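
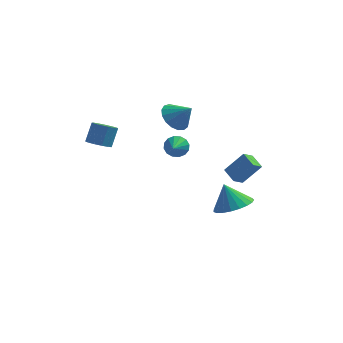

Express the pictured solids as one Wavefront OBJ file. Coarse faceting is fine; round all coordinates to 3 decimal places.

v 0.283 0.725 0.13
v 0.746 0.485 -0.29
v 0.217 -0.345 0.67
v 0.925 0.61 -0.02
v 0.932 0.765 0.289
v 0.765 0.91 0.557
v 0.469 1.005 0.71
v 0.123 1.026 0.708
v -0.181 0.965 0.551
v -0.36 0.84 0.281
v -0.367 0.685 -0.029
v -0.2 0.54 -0.296
v 0.096 0.445 -0.449
v 0.443 0.425 -0.447
v 2.758 0.303 -1.184
v 3.704 0.515 -0.052
v 3.186 0.818 -1.639
v 4.133 1.03 -0.507
v 3.287 -0.41 -1.493
v 4.234 -0.198 -0.361
v 3.716 0.105 -1.948
v 4.662 0.317 -0.816
v 3.302 -0.278 -3.448
v 4.259 -0.533 -2.969
v 2.758 0.118 -2.152
v 4.321 -0.093 -3.077
v 4.207 0.315 -3.249
v 3.937 0.621 -3.455
v 3.557 0.771 -3.661
v 3.133 0.74 -3.829
v 2.738 0.533 -3.932
v 2.441 0.186 -3.951
v 2.292 -0.241 -3.883
v 2.319 -0.675 -3.74
v 2.515 -1.04 -3.546
v 2.848 -1.273 -3.335
v 3.259 -1.334 -3.144
v 3.677 -1.212 -3.006
v 4.031 -0.929 -2.943
v 0.347 -0.56 3.136
v 0.982 -0.614 2.501
v 1.193 -0.82 4.004
v 0.989 -0.199 2.618
v 0.849 0.132 2.854
v 0.593 0.306 3.155
v 0.282 0.281 3.452
v -0.015 0.063 3.676
v -0.229 -0.297 3.776
v -0.311 -0.717 3.73
v -0.242 -1.102 3.548
v -0.039 -1.362 3.271
v 0.253 -1.438 2.964
v 0.566 -1.313 2.696
v 0.829 -1.016 2.528
v -3.022 -3.741 3.003
v -2.728 -3.269 2.648
v -2.484 -2.687 3.621
v -2.778 -3.159 3.977
v -3.085 -3.17 2.678
v -2.841 -2.588 3.651
v -3.422 -3.252 2.812
v -3.178 -2.67 3.785
v -3.632 -3.489 3.006
v -3.388 -2.908 3.98
v -3.649 -3.807 3.2
v -3.405 -3.225 4.173
v -3.466 -4.103 3.331
v -3.222 -3.521 4.304
v -3.143 -4.284 3.358
v -2.899 -3.702 4.332
v -2.781 -4.293 3.273
v -2.537 -3.711 4.246
v -2.496 -4.126 3.102
v -2.252 -3.545 4.075
v -2.377 -3.838 2.899
v -2.133 -3.256 3.873
v -2.464 -3.518 2.73
v -2.22 -2.936 3.704
f 2 1 4
f 2 4 3
f 4 1 5
f 4 5 3
f 5 1 6
f 5 6 3
f 6 1 7
f 6 7 3
f 7 1 8
f 7 8 3
f 8 1 9
f 8 9 3
f 9 1 10
f 9 10 3
f 10 1 11
f 10 11 3
f 11 1 12
f 11 12 3
f 12 1 13
f 12 13 3
f 13 1 14
f 13 14 3
f 14 1 2
f 14 2 3
f 16 18 15
f 19 16 15
f 15 18 17
f 17 19 15
f 16 22 18
f 20 16 19
f 20 22 16
f 18 22 17
f 21 19 17
f 17 22 21
f 21 20 19
f 22 20 21
f 24 23 26
f 24 26 25
f 26 23 27
f 26 27 25
f 27 23 28
f 27 28 25
f 28 23 29
f 28 29 25
f 29 23 30
f 29 30 25
f 30 23 31
f 30 31 25
f 31 23 32
f 31 32 25
f 32 23 33
f 32 33 25
f 33 23 34
f 33 34 25
f 34 23 35
f 34 35 25
f 35 23 36
f 35 36 25
f 36 23 37
f 36 37 25
f 37 23 38
f 37 38 25
f 38 23 39
f 38 39 25
f 39 23 24
f 39 24 25
f 41 40 43
f 41 43 42
f 43 40 44
f 43 44 42
f 44 40 45
f 44 45 42
f 45 40 46
f 45 46 42
f 46 40 47
f 46 47 42
f 47 40 48
f 47 48 42
f 48 40 49
f 48 49 42
f 49 40 50
f 49 50 42
f 50 40 51
f 50 51 42
f 51 40 52
f 51 52 42
f 52 40 53
f 52 53 42
f 53 40 54
f 53 54 42
f 54 40 41
f 54 41 42
f 56 55 59
f 56 59 57
f 57 59 60
f 57 60 58
f 59 55 61
f 59 61 60
f 60 61 62
f 60 62 58
f 61 55 63
f 61 63 62
f 62 63 64
f 62 64 58
f 63 55 65
f 63 65 64
f 64 65 66
f 64 66 58
f 65 55 67
f 65 67 66
f 66 67 68
f 66 68 58
f 67 55 69
f 67 69 68
f 68 69 70
f 68 70 58
f 69 55 71
f 69 71 70
f 70 71 72
f 70 72 58
f 71 55 73
f 71 73 72
f 72 73 74
f 72 74 58
f 73 55 75
f 73 75 74
f 74 75 76
f 74 76 58
f 75 55 77
f 75 77 76
f 76 77 78
f 76 78 58
f 77 55 56
f 77 56 78
f 78 56 57
f 78 57 58



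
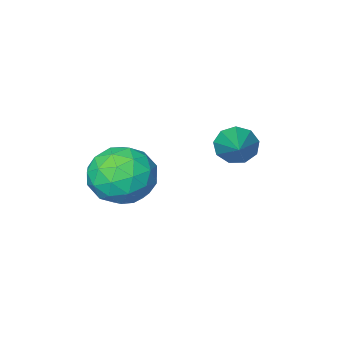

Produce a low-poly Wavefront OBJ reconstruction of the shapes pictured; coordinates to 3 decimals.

v 0.372 -0.72 0.772
v 0.643 -1.139 1.234
v 1.288 0.84 1.648
v 0.927 -1.1 0.868
v 0.952 -0.883 0.457
v 0.705 -0.59 0.193
v 0.302 -0.357 0.2
v -0.068 -0.294 0.475
v -0.232 -0.43 0.888
v -0.114 -0.701 1.247
v 0.231 -0.981 1.383
v 1.917 -2.662 -1.194
v 2.825 -2.464 -1.866
v 3.015 -3.496 0.046
v 3.923 -3.298 -0.626
v 3.397 -2.425 -0.102
v 2.718 -1.91 -0.868
v 3.122 -4.05 -0.952
v 2.443 -3.535 -1.718
v 3.569 -3.323 -1.716
v 3.739 -2.318 -1.191
v 2.101 -3.642 -0.629
v 2.271 -2.637 -0.104
v 2.274 -2.49 -1.639
v 3.566 -3.47 -0.181
v 3.257 -2.957 0.126
v 3.79 -2.841 -0.268
v 2.212 -2.164 -1.052
v 2.745 -2.048 -1.447
v 3.082 -2.025 -0.411
v 3.095 -3.912 -0.373
v 3.628 -3.796 -0.768
v 2.05 -3.119 -1.552
v 2.583 -3.003 -1.946
v 2.758 -3.935 -1.409
v 3.245 -2.878 -1.945
v 3.891 -3.369 -1.217
v 3.42 -3.811 -1.408
v 3.021 -3.508 -1.858
v 3.346 -2.288 -1.637
v 3.991 -2.778 -0.908
v 3.682 -2.265 -0.6
v 3.283 -1.962 -1.051
v 3.783 -2.792 -1.549
v 1.849 -3.182 -0.912
v 2.494 -3.672 -0.183
v 2.557 -3.998 -0.769
v 2.158 -3.695 -1.22
v 1.949 -2.591 -0.603
v 2.595 -3.082 0.125
v 2.819 -2.452 0.038
v 2.42 -2.149 -0.412
v 2.057 -3.168 -0.271
f 2 1 4
f 2 4 3
f 4 1 5
f 4 5 3
f 5 1 6
f 5 6 3
f 6 1 7
f 6 7 3
f 7 1 8
f 7 8 3
f 8 1 9
f 8 9 3
f 9 1 10
f 9 10 3
f 10 1 11
f 10 11 3
f 11 1 2
f 11 2 3
f 12 49 28
f 49 23 52
f 28 52 17
f 49 52 28
f 12 28 24
f 28 17 29
f 24 29 13
f 28 29 24
f 12 24 33
f 24 13 34
f 33 34 19
f 24 34 33
f 12 33 45
f 33 19 48
f 45 48 22
f 33 48 45
f 12 45 49
f 45 22 53
f 49 53 23
f 45 53 49
f 13 29 40
f 29 17 43
f 40 43 21
f 29 43 40
f 17 52 30
f 52 23 51
f 30 51 16
f 52 51 30
f 23 53 50
f 53 22 46
f 50 46 14
f 53 46 50
f 22 48 47
f 48 19 35
f 47 35 18
f 48 35 47
f 19 34 39
f 34 13 36
f 39 36 20
f 34 36 39
f 15 41 27
f 41 21 42
f 27 42 16
f 41 42 27
f 15 27 25
f 27 16 26
f 25 26 14
f 27 26 25
f 15 25 32
f 25 14 31
f 32 31 18
f 25 31 32
f 15 32 37
f 32 18 38
f 37 38 20
f 32 38 37
f 15 37 41
f 37 20 44
f 41 44 21
f 37 44 41
f 16 42 30
f 42 21 43
f 30 43 17
f 42 43 30
f 14 26 50
f 26 16 51
f 50 51 23
f 26 51 50
f 18 31 47
f 31 14 46
f 47 46 22
f 31 46 47
f 20 38 39
f 38 18 35
f 39 35 19
f 38 35 39
f 21 44 40
f 44 20 36
f 40 36 13
f 44 36 40



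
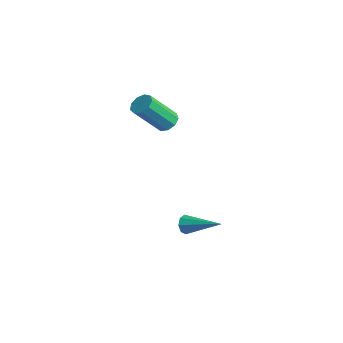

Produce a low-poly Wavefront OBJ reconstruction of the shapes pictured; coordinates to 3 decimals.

v -3.38 -1.039 1.546
v -2.726 -1.023 1.634
v -2.906 -2.385 3.221
v -3.56 -2.401 3.134
v -2.923 -0.704 1.885
v -3.103 -2.066 3.473
v -3.334 -0.542 1.978
v -3.514 -1.904 3.566
v -3.767 -0.612 1.869
v -3.946 -1.974 3.456
v -4.018 -0.882 1.608
v -4.198 -2.244 3.196
v -3.971 -1.225 1.319
v -4.151 -2.588 2.907
v -3.648 -1.481 1.136
v -3.827 -2.844 2.724
v -3.199 -1.53 1.145
v -3.379 -2.893 2.733
v -2.835 -1.349 1.341
v -3.015 -2.712 2.929
v -0.512 -1.834 -3.881
v -0.241 -1.97 -4.364
v 1.172 -0.886 -3.199
v -0.446 -1.586 -4.39
v -0.69 -1.347 -4.118
v -0.83 -1.394 -3.708
v -0.784 -1.698 -3.399
v -0.579 -2.082 -3.372
v -0.334 -2.321 -3.644
v -0.194 -2.274 -4.055
f 2 1 5
f 2 5 3
f 3 5 6
f 3 6 4
f 5 1 7
f 5 7 6
f 6 7 8
f 6 8 4
f 7 1 9
f 7 9 8
f 8 9 10
f 8 10 4
f 9 1 11
f 9 11 10
f 10 11 12
f 10 12 4
f 11 1 13
f 11 13 12
f 12 13 14
f 12 14 4
f 13 1 15
f 13 15 14
f 14 15 16
f 14 16 4
f 15 1 17
f 15 17 16
f 16 17 18
f 16 18 4
f 17 1 19
f 17 19 18
f 18 19 20
f 18 20 4
f 19 1 2
f 19 2 20
f 20 2 3
f 20 3 4
f 22 21 24
f 22 24 23
f 24 21 25
f 24 25 23
f 25 21 26
f 25 26 23
f 26 21 27
f 26 27 23
f 27 21 28
f 27 28 23
f 28 21 29
f 28 29 23
f 29 21 30
f 29 30 23
f 30 21 22
f 30 22 23



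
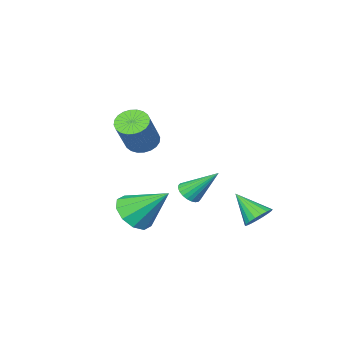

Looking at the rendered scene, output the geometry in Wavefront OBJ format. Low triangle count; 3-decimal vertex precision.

v -1.998 3.364 -4.214
v -1.659 2.963 -4.749
v -1.682 2.156 -3.106
v -1.409 3.145 -4.622
v -1.276 3.37 -4.415
v -1.286 3.594 -4.167
v -1.437 3.772 -3.929
v -1.7 3.87 -3.748
v -2.021 3.868 -3.658
v -2.338 3.766 -3.679
v -2.588 3.584 -3.806
v -2.721 3.359 -4.013
v -2.711 3.135 -4.261
v -2.56 2.956 -4.499
v -2.297 2.859 -4.68
v -1.976 2.861 -4.77
v -1.728 -1.13 -4.222
v -1.345 -1.445 -3.772
v -2.452 0.05 -2.778
v -1.185 -1.253 -3.849
v -1.108 -1.042 -3.983
v -1.126 -0.844 -4.153
v -1.235 -0.69 -4.334
v -1.419 -0.603 -4.498
v -1.65 -0.596 -4.619
v -1.894 -0.67 -4.68
v -2.111 -0.814 -4.672
v -2.271 -1.006 -4.595
v -2.348 -1.217 -4.461
v -2.331 -1.415 -4.291
v -2.221 -1.569 -4.11
v -2.037 -1.656 -3.947
v -1.806 -1.664 -3.825
v -1.563 -1.589 -3.764
v 3.321 1.498 -3.06
v 3.944 2.244 -3.457
v 2.559 2.902 -1.62
v 3.379 2.264 -3.776
v 2.792 1.992 -3.821
v 2.407 1.531 -3.575
v 2.371 1.057 -3.133
v 2.698 0.752 -2.663
v 3.263 0.732 -2.344
v 3.85 1.005 -2.299
v 4.235 1.466 -2.545
v 4.271 1.94 -2.987
v 1.841 0.131 0.366
v 2.477 0.175 -0.083
v 3.536 0.853 1.485
v 2.899 0.809 1.934
v 2.358 0.452 -0.122
v 3.416 1.13 1.446
v 2.159 0.68 -0.087
v 3.218 1.358 1.481
v 1.913 0.825 0.017
v 2.971 1.503 1.585
v 1.655 0.864 0.174
v 2.714 1.542 1.742
v 1.425 0.791 0.361
v 2.484 1.469 1.929
v 1.259 0.618 0.548
v 2.318 1.296 2.116
v 1.182 0.371 0.707
v 2.24 1.049 2.275
v 1.204 0.087 0.815
v 2.263 0.765 2.383
v 1.324 -0.19 0.854
v 2.382 0.488 2.422
v 1.522 -0.418 0.819
v 2.581 0.26 2.387
v 1.769 -0.563 0.715
v 2.827 0.115 2.283
v 2.026 -0.602 0.558
v 3.085 0.076 2.126
v 2.256 -0.529 0.371
v 3.315 0.149 1.939
v 2.422 -0.356 0.184
v 3.481 0.322 1.752
v 2.5 -0.109 0.025
v 3.558 0.569 1.593
f 2 1 4
f 2 4 3
f 4 1 5
f 4 5 3
f 5 1 6
f 5 6 3
f 6 1 7
f 6 7 3
f 7 1 8
f 7 8 3
f 8 1 9
f 8 9 3
f 9 1 10
f 9 10 3
f 10 1 11
f 10 11 3
f 11 1 12
f 11 12 3
f 12 1 13
f 12 13 3
f 13 1 14
f 13 14 3
f 14 1 15
f 14 15 3
f 15 1 16
f 15 16 3
f 16 1 2
f 16 2 3
f 18 17 20
f 18 20 19
f 20 17 21
f 20 21 19
f 21 17 22
f 21 22 19
f 22 17 23
f 22 23 19
f 23 17 24
f 23 24 19
f 24 17 25
f 24 25 19
f 25 17 26
f 25 26 19
f 26 17 27
f 26 27 19
f 27 17 28
f 27 28 19
f 28 17 29
f 28 29 19
f 29 17 30
f 29 30 19
f 30 17 31
f 30 31 19
f 31 17 32
f 31 32 19
f 32 17 33
f 32 33 19
f 33 17 34
f 33 34 19
f 34 17 18
f 34 18 19
f 36 35 38
f 36 38 37
f 38 35 39
f 38 39 37
f 39 35 40
f 39 40 37
f 40 35 41
f 40 41 37
f 41 35 42
f 41 42 37
f 42 35 43
f 42 43 37
f 43 35 44
f 43 44 37
f 44 35 45
f 44 45 37
f 45 35 46
f 45 46 37
f 46 35 36
f 46 36 37
f 48 47 51
f 48 51 49
f 49 51 52
f 49 52 50
f 51 47 53
f 51 53 52
f 52 53 54
f 52 54 50
f 53 47 55
f 53 55 54
f 54 55 56
f 54 56 50
f 55 47 57
f 55 57 56
f 56 57 58
f 56 58 50
f 57 47 59
f 57 59 58
f 58 59 60
f 58 60 50
f 59 47 61
f 59 61 60
f 60 61 62
f 60 62 50
f 61 47 63
f 61 63 62
f 62 63 64
f 62 64 50
f 63 47 65
f 63 65 64
f 64 65 66
f 64 66 50
f 65 47 67
f 65 67 66
f 66 67 68
f 66 68 50
f 67 47 69
f 67 69 68
f 68 69 70
f 68 70 50
f 69 47 71
f 69 71 70
f 70 71 72
f 70 72 50
f 71 47 73
f 71 73 72
f 72 73 74
f 72 74 50
f 73 47 75
f 73 75 74
f 74 75 76
f 74 76 50
f 75 47 77
f 75 77 76
f 76 77 78
f 76 78 50
f 77 47 79
f 77 79 78
f 78 79 80
f 78 80 50
f 79 47 48
f 79 48 80
f 80 48 49
f 80 49 50



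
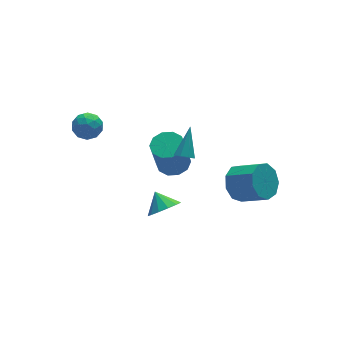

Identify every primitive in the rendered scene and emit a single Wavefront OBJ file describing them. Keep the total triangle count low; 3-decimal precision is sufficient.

v -2.805 3.358 1.788
v -2.408 3.979 1.481
v -1.812 2.581 1.499
v -1.415 3.202 1.192
v -1.542 3.159 1.98
v -2.155 3.639 2.158
v -2.065 2.921 0.822
v -2.678 3.401 1
v -1.95 3.71 0.884
v -1.627 3.856 1.6
v -2.593 2.704 1.38
v -2.27 2.85 2.096
v -2.693 3.737 1.66
v -1.527 2.823 1.32
v -1.601 2.798 1.783
v -1.368 3.163 1.603
v -2.545 3.537 2.058
v -2.312 3.902 1.877
v -1.803 3.42 2.171
v -1.908 2.658 1.103
v -1.675 3.023 0.922
v -2.852 3.397 1.377
v -2.619 3.762 1.197
v -2.417 3.14 0.809
v -2.191 3.944 1.128
v -1.607 3.487 0.959
v -1.989 3.322 0.741
v -2.35 3.604 0.846
v -2.001 4.03 1.549
v -1.418 3.573 1.38
v -1.492 3.548 1.843
v -1.853 3.83 1.947
v -1.732 3.871 1.198
v -2.802 2.987 1.6
v -2.219 2.53 1.431
v -2.367 2.73 1.033
v -2.728 3.012 1.137
v -2.613 3.073 2.021
v -2.029 2.616 1.852
v -1.87 2.956 2.134
v -2.231 3.238 2.239
v -2.488 2.689 1.782
v -0.441 -1.834 -0.942
v 0.243 -1.452 -1.296
v -0.559 -1.026 -0.298
v -0.142 -1.305 -1.551
v -0.622 -1.326 -1.612
v -1.045 -1.508 -1.461
v -1.276 -1.794 -1.145
v -1.242 -2.092 -0.765
v -0.954 -2.309 -0.441
v -0.503 -2.374 -0.276
v -0.032 -2.269 -0.323
v 0.308 -2.025 -0.567
v 0.411 -1.72 -0.929
v 1.556 0.265 0.282
v 1.881 0.481 -0.09
v 2.304 1.195 1.478
v 1.533 0.697 -0.04
v 1.197 0.66 0.199
v 1.072 0.391 0.487
v 1.23 0.048 0.655
v 1.579 -0.168 0.605
v 1.914 -0.131 0.366
v 2.039 0.138 0.078
v 3.433 -1.749 -0.765
v 4.222 -1.624 -1.367
v 5.057 -2.706 -0.496
v 4.267 -2.831 0.105
v 4.252 -1.182 -0.846
v 5.087 -2.263 0.025
v 3.899 -1.005 -0.287
v 4.733 -2.086 0.583
v 3.328 -1.176 0.047
v 4.162 -2.258 0.918
v 2.805 -1.616 0.002
v 3.64 -2.697 0.873
v 2.577 -2.118 -0.403
v 3.411 -3.199 0.468
v 2.749 -2.447 -0.977
v 3.583 -3.529 -0.106
v 3.241 -2.45 -1.452
v 4.075 -3.532 -0.581
v 3.823 -2.125 -1.606
v 4.657 -3.207 -0.735
v 2.065 2.587 -2.682
v 2.898 2.709 -2.464
v 2.428 2.416 -0.501
v 1.595 2.293 -0.718
v 2.651 3.187 -2.452
v 2.182 2.893 -0.488
v 2.181 3.435 -2.527
v 1.711 3.142 -0.564
v 1.665 3.359 -2.662
v 1.196 3.066 -0.698
v 1.303 2.988 -2.804
v 0.833 2.695 -0.841
v 1.232 2.464 -2.899
v 0.762 2.171 -0.936
v 1.478 1.987 -2.912
v 1.009 1.693 -0.948
v 1.949 1.738 -2.836
v 1.479 1.445 -0.873
v 2.464 1.814 -2.702
v 1.995 1.521 -0.738
v 2.827 2.185 -2.559
v 2.357 1.892 -0.596
f 1 38 17
f 38 12 41
f 17 41 6
f 38 41 17
f 1 17 13
f 17 6 18
f 13 18 2
f 17 18 13
f 1 13 22
f 13 2 23
f 22 23 8
f 13 23 22
f 1 22 34
f 22 8 37
f 34 37 11
f 22 37 34
f 1 34 38
f 34 11 42
f 38 42 12
f 34 42 38
f 2 18 29
f 18 6 32
f 29 32 10
f 18 32 29
f 6 41 19
f 41 12 40
f 19 40 5
f 41 40 19
f 12 42 39
f 42 11 35
f 39 35 3
f 42 35 39
f 11 37 36
f 37 8 24
f 36 24 7
f 37 24 36
f 8 23 28
f 23 2 25
f 28 25 9
f 23 25 28
f 4 30 16
f 30 10 31
f 16 31 5
f 30 31 16
f 4 16 14
f 16 5 15
f 14 15 3
f 16 15 14
f 4 14 21
f 14 3 20
f 21 20 7
f 14 20 21
f 4 21 26
f 21 7 27
f 26 27 9
f 21 27 26
f 4 26 30
f 26 9 33
f 30 33 10
f 26 33 30
f 5 31 19
f 31 10 32
f 19 32 6
f 31 32 19
f 3 15 39
f 15 5 40
f 39 40 12
f 15 40 39
f 7 20 36
f 20 3 35
f 36 35 11
f 20 35 36
f 9 27 28
f 27 7 24
f 28 24 8
f 27 24 28
f 10 33 29
f 33 9 25
f 29 25 2
f 33 25 29
f 44 43 46
f 44 46 45
f 46 43 47
f 46 47 45
f 47 43 48
f 47 48 45
f 48 43 49
f 48 49 45
f 49 43 50
f 49 50 45
f 50 43 51
f 50 51 45
f 51 43 52
f 51 52 45
f 52 43 53
f 52 53 45
f 53 43 54
f 53 54 45
f 54 43 55
f 54 55 45
f 55 43 44
f 55 44 45
f 57 56 59
f 57 59 58
f 59 56 60
f 59 60 58
f 60 56 61
f 60 61 58
f 61 56 62
f 61 62 58
f 62 56 63
f 62 63 58
f 63 56 64
f 63 64 58
f 64 56 65
f 64 65 58
f 65 56 57
f 65 57 58
f 67 66 70
f 67 70 68
f 68 70 71
f 68 71 69
f 70 66 72
f 70 72 71
f 71 72 73
f 71 73 69
f 72 66 74
f 72 74 73
f 73 74 75
f 73 75 69
f 74 66 76
f 74 76 75
f 75 76 77
f 75 77 69
f 76 66 78
f 76 78 77
f 77 78 79
f 77 79 69
f 78 66 80
f 78 80 79
f 79 80 81
f 79 81 69
f 80 66 82
f 80 82 81
f 81 82 83
f 81 83 69
f 82 66 84
f 82 84 83
f 83 84 85
f 83 85 69
f 84 66 67
f 84 67 85
f 85 67 68
f 85 68 69
f 87 86 90
f 87 90 88
f 88 90 91
f 88 91 89
f 90 86 92
f 90 92 91
f 91 92 93
f 91 93 89
f 92 86 94
f 92 94 93
f 93 94 95
f 93 95 89
f 94 86 96
f 94 96 95
f 95 96 97
f 95 97 89
f 96 86 98
f 96 98 97
f 97 98 99
f 97 99 89
f 98 86 100
f 98 100 99
f 99 100 101
f 99 101 89
f 100 86 102
f 100 102 101
f 101 102 103
f 101 103 89
f 102 86 104
f 102 104 103
f 103 104 105
f 103 105 89
f 104 86 106
f 104 106 105
f 105 106 107
f 105 107 89
f 106 86 87
f 106 87 107
f 107 87 88
f 107 88 89



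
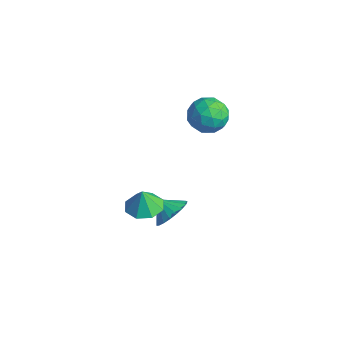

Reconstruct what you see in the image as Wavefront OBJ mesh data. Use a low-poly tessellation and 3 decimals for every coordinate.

v -2.877 1.493 2.443
v -1.761 1.151 2.41
v -3.179 0.369 3.93
v -2.063 0.027 3.897
v -2.329 1.119 4.211
v -2.143 1.814 3.292
v -2.797 -0.294 3.048
v -2.611 0.401 2.129
v -1.712 0.046 2.784
v -1.423 0.919 3.503
v -3.517 0.601 2.837
v -3.228 1.474 3.556
v -2.293 1.421 2.296
v -2.647 0.099 4.044
v -2.804 0.741 4.228
v -2.148 0.54 4.209
v -2.517 1.81 2.814
v -1.861 1.609 2.795
v -2.195 1.59 3.854
v -3.079 -0.089 3.545
v -2.423 -0.29 3.526
v -2.792 0.98 2.131
v -2.136 0.779 2.112
v -2.745 -0.07 2.486
v -1.608 0.57 2.497
v -1.786 -0.091 3.371
v -2.217 -0.279 2.871
v -2.107 0.13 2.331
v -1.438 1.083 2.919
v -1.616 0.423 3.793
v -1.772 1.064 3.978
v -1.662 1.473 3.437
v -1.409 0.434 3.139
v -3.324 1.097 2.547
v -3.502 0.437 3.421
v -3.278 0.047 2.903
v -3.168 0.456 2.362
v -3.154 1.611 2.969
v -3.332 0.95 3.843
v -2.833 1.39 4.009
v -2.723 1.799 3.469
v -3.531 1.086 3.201
v -2.077 -1.725 -3.525
v -1.475 -2.609 -3.315
v -2.903 -2.115 -2.795
v -1.331 -2.32 -2.998
v -1.316 -1.927 -2.772
v -1.432 -1.5 -2.676
v -1.66 -1.111 -2.727
v -1.96 -0.829 -2.916
v -2.28 -0.702 -3.21
v -2.565 -0.752 -3.559
v -2.766 -0.97 -3.902
v -2.847 -1.318 -4.18
v -2.795 -1.737 -4.345
v -2.619 -2.154 -4.368
v -2.349 -2.497 -4.245
v -2.032 -2.707 -3.998
v -1.723 -2.746 -3.669
v -2.344 -3.243 -2.202
v -1.463 -2.657 -2.142
v -2.356 -3.357 -0.918
v -2.138 -2.207 -2.108
v -2.933 -2.365 -2.129
v -3.384 -3.036 -2.194
v -3.225 -3.829 -2.263
v -2.551 -4.278 -2.297
v -1.755 -4.121 -2.275
v -1.304 -3.449 -2.211
f 1 38 17
f 38 12 41
f 17 41 6
f 38 41 17
f 1 17 13
f 17 6 18
f 13 18 2
f 17 18 13
f 1 13 22
f 13 2 23
f 22 23 8
f 13 23 22
f 1 22 34
f 22 8 37
f 34 37 11
f 22 37 34
f 1 34 38
f 34 11 42
f 38 42 12
f 34 42 38
f 2 18 29
f 18 6 32
f 29 32 10
f 18 32 29
f 6 41 19
f 41 12 40
f 19 40 5
f 41 40 19
f 12 42 39
f 42 11 35
f 39 35 3
f 42 35 39
f 11 37 36
f 37 8 24
f 36 24 7
f 37 24 36
f 8 23 28
f 23 2 25
f 28 25 9
f 23 25 28
f 4 30 16
f 30 10 31
f 16 31 5
f 30 31 16
f 4 16 14
f 16 5 15
f 14 15 3
f 16 15 14
f 4 14 21
f 14 3 20
f 21 20 7
f 14 20 21
f 4 21 26
f 21 7 27
f 26 27 9
f 21 27 26
f 4 26 30
f 26 9 33
f 30 33 10
f 26 33 30
f 5 31 19
f 31 10 32
f 19 32 6
f 31 32 19
f 3 15 39
f 15 5 40
f 39 40 12
f 15 40 39
f 7 20 36
f 20 3 35
f 36 35 11
f 20 35 36
f 9 27 28
f 27 7 24
f 28 24 8
f 27 24 28
f 10 33 29
f 33 9 25
f 29 25 2
f 33 25 29
f 44 43 46
f 44 46 45
f 46 43 47
f 46 47 45
f 47 43 48
f 47 48 45
f 48 43 49
f 48 49 45
f 49 43 50
f 49 50 45
f 50 43 51
f 50 51 45
f 51 43 52
f 51 52 45
f 52 43 53
f 52 53 45
f 53 43 54
f 53 54 45
f 54 43 55
f 54 55 45
f 55 43 56
f 55 56 45
f 56 43 57
f 56 57 45
f 57 43 58
f 57 58 45
f 58 43 59
f 58 59 45
f 59 43 44
f 59 44 45
f 61 60 63
f 61 63 62
f 63 60 64
f 63 64 62
f 64 60 65
f 64 65 62
f 65 60 66
f 65 66 62
f 66 60 67
f 66 67 62
f 67 60 68
f 67 68 62
f 68 60 69
f 68 69 62
f 69 60 61
f 69 61 62



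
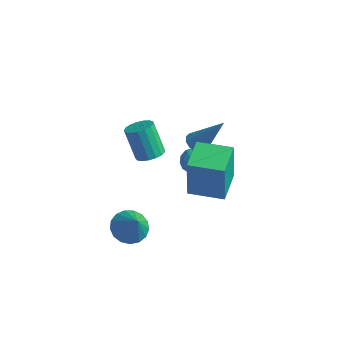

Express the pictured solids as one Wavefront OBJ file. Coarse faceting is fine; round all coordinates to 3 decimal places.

v -0.391 -0.239 2.908
v 0.136 -0.531 3.202
v -0.583 -0.374 4.646
v -1.109 -0.081 4.352
v 0.21 -0.219 3.205
v -0.509 -0.062 4.648
v 0.146 0.089 3.14
v -0.572 0.246 4.583
v -0.04 0.321 3.022
v -0.759 0.478 4.465
v -0.307 0.426 2.878
v -1.026 0.583 4.321
v -0.593 0.378 2.741
v -1.312 0.535 4.184
v -0.833 0.189 2.642
v -1.551 0.346 4.085
v -0.971 -0.098 2.604
v -1.69 0.059 4.048
v -0.976 -0.417 2.636
v -1.695 -0.26 4.08
v -0.848 -0.695 2.731
v -1.566 -0.538 4.174
v -0.614 -0.869 2.866
v -1.333 -0.712 4.309
v -0.33 -0.898 3.01
v -1.048 -0.741 4.454
v -0.059 -0.776 3.132
v -0.777 -0.619 4.575
v 0.929 0.662 0.144
v 0.953 0.57 2.272
v 0.319 2.247 0.219
v 0.343 2.156 2.347
v 2.497 1.264 0.153
v 2.521 1.173 2.281
v 1.887 2.85 0.228
v 1.911 2.758 2.356
v -0.308 3.457 0.364
v 0.233 3.037 0.096
v -1.013 3.123 -0.536
v -0.472 2.703 -0.804
v -0.804 2.517 -0.174
v -0.368 2.724 0.382
v -0.412 3.436 -0.822
v 0.024 3.643 -0.266
v 0.169 3.024 -0.637
v -0.073 2.456 -0.237
v -0.707 3.704 -0.203
v -0.949 3.136 0.197
v 0.024 3.276 0.309
v -0.804 2.884 -0.749
v -1 2.775 -0.379
v -0.681 2.528 -0.536
v -0.329 3.092 0.477
v -0.011 2.845 0.32
v -0.621 2.54 0.161
v -0.769 3.315 -0.76
v -0.451 3.068 -0.917
v -0.099 3.632 0.096
v 0.22 3.385 -0.061
v -0.159 3.62 -0.601
v 0.305 3.022 -0.279
v -0.109 2.826 -0.809
v -0.074 3.257 -0.819
v 0.182 3.378 -0.492
v 0.162 2.688 -0.044
v -0.252 2.492 -0.573
v -0.447 2.383 -0.203
v -0.191 2.504 0.124
v 0.125 2.68 -0.475
v -0.528 3.668 0.133
v -0.942 3.472 -0.396
v -0.589 3.656 -0.564
v -0.333 3.777 -0.237
v -0.671 3.334 0.369
v -1.085 3.138 -0.161
v -0.962 2.782 0.052
v -0.706 2.903 0.379
v -0.905 3.48 0.035
v -0.024 -2.266 -0.426
v 0.623 -1.73 -0.654
v 0.684 -2.614 0.766
v 0.367 -1.489 -0.431
v 0.022 -1.425 -0.207
v -0.334 -1.553 -0.034
v -0.619 -1.845 0.05
v -0.767 -2.233 0.025
v -0.746 -2.629 -0.104
v -0.559 -2.941 -0.306
v -0.25 -3.099 -0.536
v 0.111 -3.065 -0.741
v 0.441 -2.849 -0.873
v 0.665 -2.498 -0.904
v 0.73 -2.095 -0.824
v -0.652 3.583 0.56
v -0.265 3.908 0.218
v 0.472 4.077 2.3
v -0.513 4.125 0.316
v -0.805 4.17 0.492
v -1.048 4.028 0.69
v -1.166 3.746 0.846
v -1.12 3.411 0.911
v -0.926 3.132 0.865
v -0.645 2.995 0.722
v -0.366 3.046 0.527
v -0.178 3.267 0.343
v -0.14 3.588 0.228
f 2 1 5
f 2 5 3
f 3 5 6
f 3 6 4
f 5 1 7
f 5 7 6
f 6 7 8
f 6 8 4
f 7 1 9
f 7 9 8
f 8 9 10
f 8 10 4
f 9 1 11
f 9 11 10
f 10 11 12
f 10 12 4
f 11 1 13
f 11 13 12
f 12 13 14
f 12 14 4
f 13 1 15
f 13 15 14
f 14 15 16
f 14 16 4
f 15 1 17
f 15 17 16
f 16 17 18
f 16 18 4
f 17 1 19
f 17 19 18
f 18 19 20
f 18 20 4
f 19 1 21
f 19 21 20
f 20 21 22
f 20 22 4
f 21 1 23
f 21 23 22
f 22 23 24
f 22 24 4
f 23 1 25
f 23 25 24
f 24 25 26
f 24 26 4
f 25 1 27
f 25 27 26
f 26 27 28
f 26 28 4
f 27 1 2
f 27 2 28
f 28 2 3
f 28 3 4
f 30 32 29
f 33 30 29
f 29 32 31
f 31 33 29
f 30 36 32
f 34 30 33
f 34 36 30
f 32 36 31
f 35 33 31
f 31 36 35
f 35 34 33
f 36 34 35
f 37 74 53
f 74 48 77
f 53 77 42
f 74 77 53
f 37 53 49
f 53 42 54
f 49 54 38
f 53 54 49
f 37 49 58
f 49 38 59
f 58 59 44
f 49 59 58
f 37 58 70
f 58 44 73
f 70 73 47
f 58 73 70
f 37 70 74
f 70 47 78
f 74 78 48
f 70 78 74
f 38 54 65
f 54 42 68
f 65 68 46
f 54 68 65
f 42 77 55
f 77 48 76
f 55 76 41
f 77 76 55
f 48 78 75
f 78 47 71
f 75 71 39
f 78 71 75
f 47 73 72
f 73 44 60
f 72 60 43
f 73 60 72
f 44 59 64
f 59 38 61
f 64 61 45
f 59 61 64
f 40 66 52
f 66 46 67
f 52 67 41
f 66 67 52
f 40 52 50
f 52 41 51
f 50 51 39
f 52 51 50
f 40 50 57
f 50 39 56
f 57 56 43
f 50 56 57
f 40 57 62
f 57 43 63
f 62 63 45
f 57 63 62
f 40 62 66
f 62 45 69
f 66 69 46
f 62 69 66
f 41 67 55
f 67 46 68
f 55 68 42
f 67 68 55
f 39 51 75
f 51 41 76
f 75 76 48
f 51 76 75
f 43 56 72
f 56 39 71
f 72 71 47
f 56 71 72
f 45 63 64
f 63 43 60
f 64 60 44
f 63 60 64
f 46 69 65
f 69 45 61
f 65 61 38
f 69 61 65
f 80 79 82
f 80 82 81
f 82 79 83
f 82 83 81
f 83 79 84
f 83 84 81
f 84 79 85
f 84 85 81
f 85 79 86
f 85 86 81
f 86 79 87
f 86 87 81
f 87 79 88
f 87 88 81
f 88 79 89
f 88 89 81
f 89 79 90
f 89 90 81
f 90 79 91
f 90 91 81
f 91 79 92
f 91 92 81
f 92 79 93
f 92 93 81
f 93 79 80
f 93 80 81
f 95 94 97
f 95 97 96
f 97 94 98
f 97 98 96
f 98 94 99
f 98 99 96
f 99 94 100
f 99 100 96
f 100 94 101
f 100 101 96
f 101 94 102
f 101 102 96
f 102 94 103
f 102 103 96
f 103 94 104
f 103 104 96
f 104 94 105
f 104 105 96
f 105 94 106
f 105 106 96
f 106 94 95
f 106 95 96



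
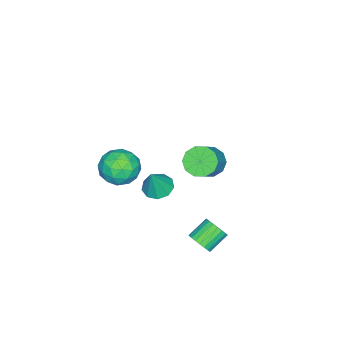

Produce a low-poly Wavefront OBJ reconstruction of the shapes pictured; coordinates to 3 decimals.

v -2.892 -0.613 -2.812
v -2.253 -0.605 -3.529
v -0.95 -0.398 -2.365
v -1.588 -0.407 -1.648
v -2.428 -0.046 -3.432
v -1.124 0.16 -2.268
v -2.78 0.296 -3.099
v -1.476 0.503 -1.935
v -3.175 0.291 -2.656
v -1.871 0.497 -1.492
v -3.461 -0.06 -2.273
v -2.157 0.147 -1.109
v -3.53 -0.622 -2.095
v -2.227 -0.415 -0.931
v -3.356 -1.18 -2.192
v -2.052 -0.974 -1.028
v -3.004 -1.523 -2.525
v -1.7 -1.316 -1.361
v -2.609 -1.517 -2.968
v -1.305 -1.311 -1.804
v -2.323 -1.167 -3.351
v -1.019 -0.96 -2.187
v 3.515 2.429 -2.77
v 3.927 2.929 -2.477
v 2.916 3.35 -1.777
v 2.505 2.851 -2.07
v 3.82 3.068 -2.715
v 2.809 3.49 -2.014
v 3.661 3.097 -2.962
v 2.65 3.519 -2.262
v 3.477 3.011 -3.176
v 2.466 3.432 -2.475
v 3.299 2.824 -3.32
v 2.288 3.245 -2.619
v 3.159 2.568 -3.368
v 2.148 2.99 -2.668
v 3.08 2.289 -3.314
v 2.07 2.711 -2.613
v 3.077 2.034 -3.165
v 2.066 2.456 -2.465
v 3.149 1.847 -2.948
v 2.139 2.269 -2.248
v 3.285 1.761 -2.7
v 2.274 2.183 -2
v 3.461 1.791 -2.465
v 2.45 2.212 -1.764
v 3.646 1.93 -2.282
v 2.635 2.352 -1.582
v 3.808 2.156 -2.184
v 2.797 2.578 -1.483
v 3.92 2.43 -2.187
v 2.909 2.851 -1.486
v 3.962 2.703 -2.291
v 2.951 3.124 -1.59
v 3.491 0.075 0.686
v 3.951 -0.572 0.482
v 4.129 0.065 2.154
v 4.226 -0.097 0.366
v 4.157 0.458 0.4
v 3.776 0.835 0.568
v 3.262 0.856 0.791
v 2.855 0.511 0.966
v 2.746 -0.037 1.009
v 2.985 -0.533 0.902
v 3.461 -0.744 0.694
v 1.048 -2.831 -1.377
v 1.685 -3.813 -1.172
v -0.165 -3.847 -2.468
v 0.472 -4.829 -2.263
v -0.154 -4.332 -1.383
v 0.596 -3.703 -0.709
v 0.924 -3.957 -2.931
v 1.674 -3.328 -2.257
v 1.608 -4.508 -2.132
v 0.943 -4.74 -1.175
v 0.577 -2.92 -2.465
v -0.088 -3.152 -1.508
v 1.473 -3.233 -1.179
v 0.047 -4.427 -2.461
v -0.321 -4.135 -1.944
v 0.054 -4.712 -1.823
v 0.833 -3.168 -0.907
v 1.208 -3.745 -0.786
v 0.127 -4.05 -0.91
v 0.312 -3.915 -2.854
v 0.687 -4.492 -2.733
v 1.466 -2.948 -1.817
v 1.841 -3.525 -1.696
v 1.393 -3.61 -2.73
v 1.803 -4.218 -1.622
v 1.089 -4.816 -2.263
v 1.355 -4.303 -2.656
v 1.796 -3.934 -2.26
v 1.411 -4.355 -1.06
v 0.698 -4.952 -1.701
v 0.33 -4.66 -1.184
v 0.771 -4.29 -0.788
v 1.366 -4.763 -1.624
v 0.822 -2.708 -1.939
v 0.109 -3.305 -2.58
v 0.749 -3.37 -2.852
v 1.19 -3 -2.456
v 0.431 -2.844 -1.377
v -0.283 -3.442 -2.018
v -0.276 -3.726 -1.38
v 0.165 -3.357 -0.984
v 0.154 -2.897 -2.016
f 2 1 5
f 2 5 3
f 3 5 6
f 3 6 4
f 5 1 7
f 5 7 6
f 6 7 8
f 6 8 4
f 7 1 9
f 7 9 8
f 8 9 10
f 8 10 4
f 9 1 11
f 9 11 10
f 10 11 12
f 10 12 4
f 11 1 13
f 11 13 12
f 12 13 14
f 12 14 4
f 13 1 15
f 13 15 14
f 14 15 16
f 14 16 4
f 15 1 17
f 15 17 16
f 16 17 18
f 16 18 4
f 17 1 19
f 17 19 18
f 18 19 20
f 18 20 4
f 19 1 21
f 19 21 20
f 20 21 22
f 20 22 4
f 21 1 2
f 21 2 22
f 22 2 3
f 22 3 4
f 24 23 27
f 24 27 25
f 25 27 28
f 25 28 26
f 27 23 29
f 27 29 28
f 28 29 30
f 28 30 26
f 29 23 31
f 29 31 30
f 30 31 32
f 30 32 26
f 31 23 33
f 31 33 32
f 32 33 34
f 32 34 26
f 33 23 35
f 33 35 34
f 34 35 36
f 34 36 26
f 35 23 37
f 35 37 36
f 36 37 38
f 36 38 26
f 37 23 39
f 37 39 38
f 38 39 40
f 38 40 26
f 39 23 41
f 39 41 40
f 40 41 42
f 40 42 26
f 41 23 43
f 41 43 42
f 42 43 44
f 42 44 26
f 43 23 45
f 43 45 44
f 44 45 46
f 44 46 26
f 45 23 47
f 45 47 46
f 46 47 48
f 46 48 26
f 47 23 49
f 47 49 48
f 48 49 50
f 48 50 26
f 49 23 51
f 49 51 50
f 50 51 52
f 50 52 26
f 51 23 53
f 51 53 52
f 52 53 54
f 52 54 26
f 53 23 24
f 53 24 54
f 54 24 25
f 54 25 26
f 56 55 58
f 56 58 57
f 58 55 59
f 58 59 57
f 59 55 60
f 59 60 57
f 60 55 61
f 60 61 57
f 61 55 62
f 61 62 57
f 62 55 63
f 62 63 57
f 63 55 64
f 63 64 57
f 64 55 65
f 64 65 57
f 65 55 56
f 65 56 57
f 66 103 82
f 103 77 106
f 82 106 71
f 103 106 82
f 66 82 78
f 82 71 83
f 78 83 67
f 82 83 78
f 66 78 87
f 78 67 88
f 87 88 73
f 78 88 87
f 66 87 99
f 87 73 102
f 99 102 76
f 87 102 99
f 66 99 103
f 99 76 107
f 103 107 77
f 99 107 103
f 67 83 94
f 83 71 97
f 94 97 75
f 83 97 94
f 71 106 84
f 106 77 105
f 84 105 70
f 106 105 84
f 77 107 104
f 107 76 100
f 104 100 68
f 107 100 104
f 76 102 101
f 102 73 89
f 101 89 72
f 102 89 101
f 73 88 93
f 88 67 90
f 93 90 74
f 88 90 93
f 69 95 81
f 95 75 96
f 81 96 70
f 95 96 81
f 69 81 79
f 81 70 80
f 79 80 68
f 81 80 79
f 69 79 86
f 79 68 85
f 86 85 72
f 79 85 86
f 69 86 91
f 86 72 92
f 91 92 74
f 86 92 91
f 69 91 95
f 91 74 98
f 95 98 75
f 91 98 95
f 70 96 84
f 96 75 97
f 84 97 71
f 96 97 84
f 68 80 104
f 80 70 105
f 104 105 77
f 80 105 104
f 72 85 101
f 85 68 100
f 101 100 76
f 85 100 101
f 74 92 93
f 92 72 89
f 93 89 73
f 92 89 93
f 75 98 94
f 98 74 90
f 94 90 67
f 98 90 94



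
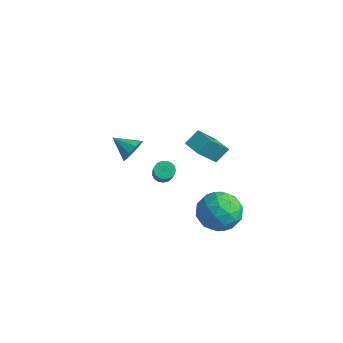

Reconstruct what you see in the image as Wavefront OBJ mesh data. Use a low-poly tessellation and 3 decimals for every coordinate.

v -2.39 2.933 -1.035
v -2.26 3.672 -0.389
v -2.461 4.243 -2.518
v -2.33 4.982 -1.872
v -1.41 2.858 -1.148
v -1.279 3.597 -0.502
v -1.48 4.168 -2.631
v -1.35 4.907 -1.985
v -0.54 -2.026 2.401
v -0.195 -2.163 2.994
v -1.56 -2.354 2.919
v -0.342 -1.708 2.992
v -0.582 -1.401 2.713
v -0.802 -1.387 2.288
v -0.9 -1.672 1.916
v -0.829 -2.123 1.771
v -0.623 -2.528 1.92
v -0.378 -2.699 2.294
v -0.209 -2.555 2.719
v -3.649 2.633 -3.972
v -3.279 3.023 -4.023
v -2.481 2.417 -2.88
v -2.851 2.027 -2.828
v -3.448 3.12 -3.854
v -2.65 2.514 -2.711
v -3.663 3.106 -3.711
v -2.865 2.5 -2.568
v -3.875 2.983 -3.629
v -3.077 2.378 -2.485
v -4.035 2.781 -3.624
v -3.237 2.175 -2.481
v -4.107 2.544 -3.7
v -3.309 1.938 -2.556
v -4.073 2.328 -3.837
v -3.276 1.722 -2.694
v -3.943 2.181 -4.006
v -3.146 1.576 -2.862
v -3.745 2.139 -4.166
v -2.948 1.533 -3.023
v -3.525 2.209 -4.282
v -2.728 1.603 -3.139
v -3.334 2.376 -4.327
v -2.536 1.771 -3.184
v -3.214 2.603 -4.291
v -2.417 1.997 -3.147
v -3.194 2.836 -4.181
v -2.397 2.23 -3.038
v 0.244 3.243 -3.684
v 1.302 3.116 -4.256
v 0.218 1.324 -3.304
v 1.276 1.197 -3.876
v 1.226 1.787 -2.822
v 1.242 2.973 -3.057
v 0.278 1.467 -4.503
v 0.294 2.653 -4.738
v 1.323 2.018 -4.763
v 1.909 2.216 -3.723
v -0.389 2.224 -3.837
v 0.197 2.422 -2.797
v 0.775 3.348 -4.003
v 0.745 1.092 -3.557
v 0.716 1.439 -2.937
v 1.337 1.364 -3.274
v 0.74 3.264 -3.298
v 1.362 3.189 -3.635
v 1.317 2.408 -2.792
v 0.158 1.251 -3.925
v 0.78 1.176 -4.262
v 0.183 3.076 -4.286
v 0.804 3.001 -4.623
v 0.203 2.032 -4.768
v 1.409 2.628 -4.637
v 1.394 1.5 -4.414
v 0.807 1.659 -4.783
v 0.817 2.356 -4.921
v 1.754 2.744 -4.026
v 1.738 1.616 -3.803
v 1.709 1.963 -3.184
v 1.719 2.66 -3.322
v 1.766 2.099 -4.324
v -0.218 2.824 -3.757
v -0.234 1.696 -3.534
v -0.199 1.78 -4.238
v -0.189 2.477 -4.376
v 0.126 2.94 -3.146
v 0.111 1.812 -2.923
v 0.703 2.084 -2.639
v 0.713 2.781 -2.777
v -0.246 2.341 -3.236
f 2 4 1
f 5 2 1
f 1 4 3
f 3 5 1
f 2 8 4
f 6 2 5
f 6 8 2
f 4 8 3
f 7 5 3
f 3 8 7
f 7 6 5
f 8 6 7
f 10 9 12
f 10 12 11
f 12 9 13
f 12 13 11
f 13 9 14
f 13 14 11
f 14 9 15
f 14 15 11
f 15 9 16
f 15 16 11
f 16 9 17
f 16 17 11
f 17 9 18
f 17 18 11
f 18 9 19
f 18 19 11
f 19 9 10
f 19 10 11
f 21 20 24
f 21 24 22
f 22 24 25
f 22 25 23
f 24 20 26
f 24 26 25
f 25 26 27
f 25 27 23
f 26 20 28
f 26 28 27
f 27 28 29
f 27 29 23
f 28 20 30
f 28 30 29
f 29 30 31
f 29 31 23
f 30 20 32
f 30 32 31
f 31 32 33
f 31 33 23
f 32 20 34
f 32 34 33
f 33 34 35
f 33 35 23
f 34 20 36
f 34 36 35
f 35 36 37
f 35 37 23
f 36 20 38
f 36 38 37
f 37 38 39
f 37 39 23
f 38 20 40
f 38 40 39
f 39 40 41
f 39 41 23
f 40 20 42
f 40 42 41
f 41 42 43
f 41 43 23
f 42 20 44
f 42 44 43
f 43 44 45
f 43 45 23
f 44 20 46
f 44 46 45
f 45 46 47
f 45 47 23
f 46 20 21
f 46 21 47
f 47 21 22
f 47 22 23
f 48 85 64
f 85 59 88
f 64 88 53
f 85 88 64
f 48 64 60
f 64 53 65
f 60 65 49
f 64 65 60
f 48 60 69
f 60 49 70
f 69 70 55
f 60 70 69
f 48 69 81
f 69 55 84
f 81 84 58
f 69 84 81
f 48 81 85
f 81 58 89
f 85 89 59
f 81 89 85
f 49 65 76
f 65 53 79
f 76 79 57
f 65 79 76
f 53 88 66
f 88 59 87
f 66 87 52
f 88 87 66
f 59 89 86
f 89 58 82
f 86 82 50
f 89 82 86
f 58 84 83
f 84 55 71
f 83 71 54
f 84 71 83
f 55 70 75
f 70 49 72
f 75 72 56
f 70 72 75
f 51 77 63
f 77 57 78
f 63 78 52
f 77 78 63
f 51 63 61
f 63 52 62
f 61 62 50
f 63 62 61
f 51 61 68
f 61 50 67
f 68 67 54
f 61 67 68
f 51 68 73
f 68 54 74
f 73 74 56
f 68 74 73
f 51 73 77
f 73 56 80
f 77 80 57
f 73 80 77
f 52 78 66
f 78 57 79
f 66 79 53
f 78 79 66
f 50 62 86
f 62 52 87
f 86 87 59
f 62 87 86
f 54 67 83
f 67 50 82
f 83 82 58
f 67 82 83
f 56 74 75
f 74 54 71
f 75 71 55
f 74 71 75
f 57 80 76
f 80 56 72
f 76 72 49
f 80 72 76



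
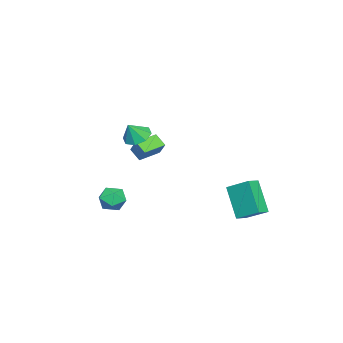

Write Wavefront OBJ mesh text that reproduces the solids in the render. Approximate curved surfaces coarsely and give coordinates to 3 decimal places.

v 0.463 -2.605 -4.042
v 1.114 -2.685 -3.484
v -0.354 -3.355 -3.196
v 0.297 -3.435 -2.638
v -0.076 -2.667 -2.757
v 0.429 -2.204 -3.28
v 0.331 -3.836 -3.4
v 0.836 -3.373 -3.923
v 1.033 -3.446 -3.087
v 0.781 -2.723 -2.689
v -0.021 -3.317 -3.991
v -0.273 -2.594 -3.593
v -3.103 2.465 -2.889
v -2.896 3.776 -2.107
v -2.271 3.376 -4.637
v -2.064 4.687 -3.856
v -2.356 2.213 -2.664
v -2.149 3.524 -1.883
v -1.524 3.124 -4.413
v -1.317 4.435 -3.631
v -3.623 -2.682 -0.681
v -3.119 -2.137 0.158
v -3.366 -2.038 -1.254
v -2.862 -1.492 -0.416
v -2.498 -3.348 -0.924
v -1.994 -2.802 -0.086
v -2.241 -2.703 -1.498
v -1.737 -2.158 -0.659
v 3.02 -0.329 2.644
v 3.688 -0.133 2.292
v 3.56 -0.571 3.536
v 3.432 0.329 2.572
v 2.935 0.405 2.894
v 2.488 0.051 3.07
v 2.352 -0.526 2.996
v 2.607 -0.987 2.717
v 3.104 -1.063 2.395
v 3.552 -0.71 2.219
f 1 12 6
f 1 6 2
f 1 2 8
f 1 8 11
f 1 11 12
f 2 6 10
f 6 12 5
f 12 11 3
f 11 8 7
f 8 2 9
f 4 10 5
f 4 5 3
f 4 3 7
f 4 7 9
f 4 9 10
f 5 10 6
f 3 5 12
f 7 3 11
f 9 7 8
f 10 9 2
f 14 16 13
f 17 14 13
f 13 16 15
f 15 17 13
f 14 20 16
f 18 14 17
f 18 20 14
f 16 20 15
f 19 17 15
f 15 20 19
f 19 18 17
f 20 18 19
f 22 24 21
f 25 22 21
f 21 24 23
f 23 25 21
f 22 28 24
f 26 22 25
f 26 28 22
f 24 28 23
f 27 25 23
f 23 28 27
f 27 26 25
f 28 26 27
f 30 29 32
f 30 32 31
f 32 29 33
f 32 33 31
f 33 29 34
f 33 34 31
f 34 29 35
f 34 35 31
f 35 29 36
f 35 36 31
f 36 29 37
f 36 37 31
f 37 29 38
f 37 38 31
f 38 29 30
f 38 30 31



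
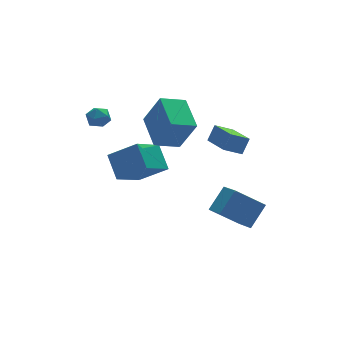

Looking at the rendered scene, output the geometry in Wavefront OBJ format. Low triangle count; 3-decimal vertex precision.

v -1.242 1.737 0.7
v -0.652 1.001 2.554
v -0.789 3.717 1.342
v -0.199 2.981 3.195
v 0.179 1.579 0.185
v 0.769 0.843 2.038
v 0.632 3.559 0.826
v 1.222 2.823 2.68
v 0.612 -1.828 -2.944
v 1.74 -1.406 -1.845
v 0.701 -0.538 -3.53
v 1.829 -0.116 -2.432
v 2.051 -2.484 -4.168
v 3.179 -2.062 -3.07
v 2.14 -1.194 -4.755
v 3.268 -0.772 -3.656
v -3.41 1.71 -1.134
v -3.276 2.969 -0.124
v -1.738 2.462 -2.294
v -1.604 3.722 -1.284
v -2.216 0.718 -0.056
v -2.082 1.978 0.954
v -0.544 1.471 -1.216
v -0.41 2.73 -0.206
v 1.955 -1.66 1.049
v 0.978 -1.451 1.596
v 2.083 0.147 0.586
v 1.105 0.357 1.133
v 2.475 -1.477 1.907
v 1.497 -1.267 2.454
v 2.602 0.331 1.444
v 1.625 0.54 1.991
v -4.413 3.033 3.334
v -4.089 3.295 2.753
v -3.591 2.225 3.427
v -3.267 2.487 2.846
v -3.275 2.865 3.453
v -3.783 3.365 3.396
v -3.897 2.155 2.784
v -4.405 2.655 2.727
v -3.77 2.753 2.414
v -3.386 3.192 2.827
v -4.294 2.328 3.353
v -3.91 2.767 3.766
f 2 4 1
f 5 2 1
f 1 4 3
f 3 5 1
f 2 8 4
f 6 2 5
f 6 8 2
f 4 8 3
f 7 5 3
f 3 8 7
f 7 6 5
f 8 6 7
f 10 12 9
f 13 10 9
f 9 12 11
f 11 13 9
f 10 16 12
f 14 10 13
f 14 16 10
f 12 16 11
f 15 13 11
f 11 16 15
f 15 14 13
f 16 14 15
f 18 20 17
f 21 18 17
f 17 20 19
f 19 21 17
f 18 24 20
f 22 18 21
f 22 24 18
f 20 24 19
f 23 21 19
f 19 24 23
f 23 22 21
f 24 22 23
f 26 28 25
f 29 26 25
f 25 28 27
f 27 29 25
f 26 32 28
f 30 26 29
f 30 32 26
f 28 32 27
f 31 29 27
f 27 32 31
f 31 30 29
f 32 30 31
f 33 44 38
f 33 38 34
f 33 34 40
f 33 40 43
f 33 43 44
f 34 38 42
f 38 44 37
f 44 43 35
f 43 40 39
f 40 34 41
f 36 42 37
f 36 37 35
f 36 35 39
f 36 39 41
f 36 41 42
f 37 42 38
f 35 37 44
f 39 35 43
f 41 39 40
f 42 41 34



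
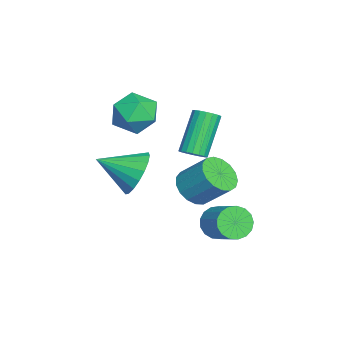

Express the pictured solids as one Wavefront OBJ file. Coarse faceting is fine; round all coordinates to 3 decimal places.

v 0.224 0.596 -3.153
v 0.965 0.131 -2.993
v 1.377 1.158 -1.908
v 0.636 1.624 -2.067
v 1.081 0.405 -3.297
v 1.493 1.433 -2.212
v 1 0.724 -3.568
v 1.413 1.751 -2.483
v 0.742 1.014 -3.744
v 1.154 2.041 -2.659
v 0.365 1.207 -3.784
v 0.777 2.234 -2.699
v -0.045 1.261 -3.68
v 0.367 2.288 -2.595
v -0.393 1.163 -3.455
v 0.02 2.19 -2.369
v -0.599 0.935 -3.16
v -0.187 1.962 -2.075
v -0.617 0.629 -2.864
v -0.205 1.656 -1.779
v -0.443 0.316 -2.634
v -0.031 1.343 -1.549
v -0.115 0.067 -2.523
v 0.297 1.094 -1.438
v 0.29 -0.061 -2.556
v 0.702 0.967 -1.471
v 0.68 -0.038 -2.726
v 1.092 0.99 -1.64
v 1.63 1.609 -4.152
v 2.058 0.969 -4.14
v 3.058 1.651 -3.437
v 2.63 2.291 -3.448
v 2.161 1.139 -4.451
v 3.161 1.821 -3.747
v 2.143 1.416 -4.693
v 3.143 2.098 -3.989
v 2.007 1.737 -4.811
v 3.006 2.419 -4.107
v 1.784 2.03 -4.778
v 2.784 2.711 -4.074
v 1.527 2.225 -4.602
v 2.526 2.907 -3.898
v 1.293 2.28 -4.322
v 2.292 2.962 -3.619
v 1.136 2.181 -4.004
v 2.136 2.863 -3.3
v 1.093 1.951 -3.719
v 2.092 2.633 -3.015
v 1.172 1.642 -3.534
v 2.172 2.324 -2.83
v 1.357 1.326 -3.49
v 2.357 2.008 -2.786
v 1.604 1.075 -3.598
v 2.604 1.757 -2.894
v 1.857 0.946 -3.832
v 2.857 1.628 -3.129
v -1.778 -1.626 0.365
v -1.222 -2.06 -0.457
v -3.238 -1.66 -0.603
v -2.682 -2.094 -1.425
v -2.862 -2.673 -0.528
v -1.96 -2.652 0.071
v -2.5 -1.068 -1.131
v -1.598 -1.047 -0.532
v -1.669 -1.715 -1.381
v -1.892 -2.707 -1.009
v -2.568 -1.013 -0.051
v -2.791 -2.005 0.321
v -0.159 0.551 -1.516
v 0.295 0.806 -1.261
v -0.867 1.264 0.351
v -1.321 1.009 0.096
v 0.188 1 -1.394
v -0.975 1.458 0.219
v 0.011 1.104 -1.551
v -1.151 1.563 0.062
v -0.199 1.099 -1.701
v -1.361 1.558 -0.088
v -0.401 0.986 -1.814
v -1.563 1.444 -0.202
v -0.555 0.786 -1.869
v -1.717 1.244 -0.256
v -0.631 0.54 -1.853
v -1.793 0.998 -0.241
v -0.613 0.296 -1.771
v -1.775 0.754 -0.159
v -0.505 0.102 -1.639
v -1.668 0.56 -0.026
v -0.329 -0.003 -1.482
v -1.491 0.456 0.131
v -0.119 0.002 -1.332
v -1.281 0.461 0.281
v 0.083 0.116 -1.218
v -1.079 0.574 0.394
v 0.237 0.316 -1.164
v -0.925 0.774 0.449
v 0.313 0.562 -1.179
v -0.849 1.02 0.433
v 0.069 -1.567 -2.537
v 0.487 -1.103 -1.644
v 0.151 -3.133 -1.763
v 0.01 -1.087 -1.561
v -0.456 -1.165 -1.671
v -0.818 -1.323 -1.953
v -1.004 -1.53 -2.35
v -0.977 -1.743 -2.785
v -0.744 -1.922 -3.171
v -0.349 -2.03 -3.431
v 0.129 -2.046 -3.514
v 0.595 -1.968 -3.404
v 0.956 -1.81 -3.122
v 1.142 -1.603 -2.725
v 1.116 -1.39 -2.29
v 0.882 -1.211 -1.904
f 2 1 5
f 2 5 3
f 3 5 6
f 3 6 4
f 5 1 7
f 5 7 6
f 6 7 8
f 6 8 4
f 7 1 9
f 7 9 8
f 8 9 10
f 8 10 4
f 9 1 11
f 9 11 10
f 10 11 12
f 10 12 4
f 11 1 13
f 11 13 12
f 12 13 14
f 12 14 4
f 13 1 15
f 13 15 14
f 14 15 16
f 14 16 4
f 15 1 17
f 15 17 16
f 16 17 18
f 16 18 4
f 17 1 19
f 17 19 18
f 18 19 20
f 18 20 4
f 19 1 21
f 19 21 20
f 20 21 22
f 20 22 4
f 21 1 23
f 21 23 22
f 22 23 24
f 22 24 4
f 23 1 25
f 23 25 24
f 24 25 26
f 24 26 4
f 25 1 27
f 25 27 26
f 26 27 28
f 26 28 4
f 27 1 2
f 27 2 28
f 28 2 3
f 28 3 4
f 30 29 33
f 30 33 31
f 31 33 34
f 31 34 32
f 33 29 35
f 33 35 34
f 34 35 36
f 34 36 32
f 35 29 37
f 35 37 36
f 36 37 38
f 36 38 32
f 37 29 39
f 37 39 38
f 38 39 40
f 38 40 32
f 39 29 41
f 39 41 40
f 40 41 42
f 40 42 32
f 41 29 43
f 41 43 42
f 42 43 44
f 42 44 32
f 43 29 45
f 43 45 44
f 44 45 46
f 44 46 32
f 45 29 47
f 45 47 46
f 46 47 48
f 46 48 32
f 47 29 49
f 47 49 48
f 48 49 50
f 48 50 32
f 49 29 51
f 49 51 50
f 50 51 52
f 50 52 32
f 51 29 53
f 51 53 52
f 52 53 54
f 52 54 32
f 53 29 55
f 53 55 54
f 54 55 56
f 54 56 32
f 55 29 30
f 55 30 56
f 56 30 31
f 56 31 32
f 57 68 62
f 57 62 58
f 57 58 64
f 57 64 67
f 57 67 68
f 58 62 66
f 62 68 61
f 68 67 59
f 67 64 63
f 64 58 65
f 60 66 61
f 60 61 59
f 60 59 63
f 60 63 65
f 60 65 66
f 61 66 62
f 59 61 68
f 63 59 67
f 65 63 64
f 66 65 58
f 70 69 73
f 70 73 71
f 71 73 74
f 71 74 72
f 73 69 75
f 73 75 74
f 74 75 76
f 74 76 72
f 75 69 77
f 75 77 76
f 76 77 78
f 76 78 72
f 77 69 79
f 77 79 78
f 78 79 80
f 78 80 72
f 79 69 81
f 79 81 80
f 80 81 82
f 80 82 72
f 81 69 83
f 81 83 82
f 82 83 84
f 82 84 72
f 83 69 85
f 83 85 84
f 84 85 86
f 84 86 72
f 85 69 87
f 85 87 86
f 86 87 88
f 86 88 72
f 87 69 89
f 87 89 88
f 88 89 90
f 88 90 72
f 89 69 91
f 89 91 90
f 90 91 92
f 90 92 72
f 91 69 93
f 91 93 92
f 92 93 94
f 92 94 72
f 93 69 95
f 93 95 94
f 94 95 96
f 94 96 72
f 95 69 97
f 95 97 96
f 96 97 98
f 96 98 72
f 97 69 70
f 97 70 98
f 98 70 71
f 98 71 72
f 100 99 102
f 100 102 101
f 102 99 103
f 102 103 101
f 103 99 104
f 103 104 101
f 104 99 105
f 104 105 101
f 105 99 106
f 105 106 101
f 106 99 107
f 106 107 101
f 107 99 108
f 107 108 101
f 108 99 109
f 108 109 101
f 109 99 110
f 109 110 101
f 110 99 111
f 110 111 101
f 111 99 112
f 111 112 101
f 112 99 113
f 112 113 101
f 113 99 114
f 113 114 101
f 114 99 100
f 114 100 101



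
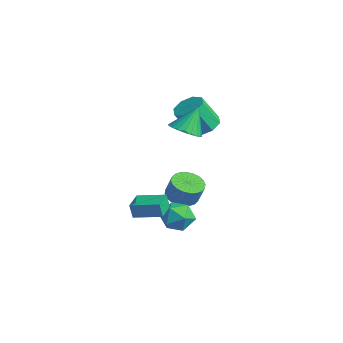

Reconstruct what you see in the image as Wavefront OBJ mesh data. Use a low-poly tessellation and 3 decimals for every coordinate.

v -0.769 1.749 -4.034
v -0.119 1.062 -4.199
v 0.339 1.205 -2.991
v -0.311 1.891 -2.826
v 0.069 1.367 -4.307
v 0.527 1.51 -3.099
v 0.129 1.731 -4.373
v 0.587 1.874 -3.165
v 0.053 2.098 -4.387
v 0.511 2.24 -3.179
v -0.149 2.411 -4.348
v 0.309 2.554 -3.14
v -0.445 2.623 -4.261
v 0.013 2.766 -3.052
v -0.79 2.703 -4.139
v -0.332 2.845 -2.931
v -1.132 2.637 -4.001
v -0.674 2.78 -2.793
v -1.419 2.435 -3.869
v -0.961 2.578 -2.661
v -1.607 2.13 -3.761
v -1.149 2.273 -2.553
v -1.667 1.766 -3.695
v -1.209 1.909 -2.487
v -1.591 1.4 -3.681
v -1.133 1.542 -2.473
v -1.389 1.086 -3.72
v -0.931 1.229 -2.512
v -1.093 0.874 -3.808
v -0.635 1.017 -2.599
v -0.748 0.795 -3.929
v -0.29 0.937 -2.721
v -0.406 0.86 -4.067
v 0.052 1.003 -2.859
v 3.201 -0.187 -2.327
v 4.201 -0.291 -2.499
v 3.039 -1.829 -2.281
v 4.039 -1.933 -2.453
v 3.71 -1.559 -1.563
v 3.81 -0.544 -1.591
v 3.43 -1.576 -3.189
v 3.53 -0.561 -3.217
v 4.342 -1.149 -3.031
v 4.516 -1.138 -2.026
v 2.724 -0.982 -2.754
v 2.898 -0.971 -1.749
v 0.161 1.401 1.571
v 0.928 0.914 1.937
v 0.019 2.319 3.089
v 1.101 1.213 1.773
v 1.131 1.54 1.578
v 1.013 1.847 1.381
v 0.766 2.085 1.214
v 0.426 2.22 1.101
v 0.046 2.23 1.06
v -0.316 2.113 1.096
v -0.606 1.889 1.204
v -0.779 1.59 1.369
v -0.809 1.262 1.564
v -0.691 0.956 1.76
v -0.444 0.717 1.927
v -0.104 0.583 2.04
v 0.276 0.573 2.082
v 0.639 0.689 2.045
v -2.253 4.091 0.051
v -1.304 3.987 0.151
v -1.578 3.064 1.789
v -2.527 3.169 1.689
v -1.552 4.606 0.458
v -1.826 3.683 2.096
v -2.211 4.924 0.527
v -2.485 4.001 2.165
v -2.894 4.754 0.317
v -3.168 3.831 1.955
v -3.202 4.196 -0.049
v -3.476 3.273 1.589
v -2.954 3.577 -0.356
v -3.228 2.654 1.282
v -2.295 3.259 -0.425
v -2.569 2.336 1.213
v -1.612 3.429 -0.215
v -1.886 2.506 1.423
v 3.835 -3.762 -1.484
v 3.698 -3.879 -0.632
v 2.976 -2.868 -1.498
v 2.839 -2.985 -0.647
v 4.961 -2.675 -1.153
v 4.824 -2.792 -0.302
v 4.102 -1.781 -1.168
v 3.965 -1.898 -0.316
f 2 1 5
f 2 5 3
f 3 5 6
f 3 6 4
f 5 1 7
f 5 7 6
f 6 7 8
f 6 8 4
f 7 1 9
f 7 9 8
f 8 9 10
f 8 10 4
f 9 1 11
f 9 11 10
f 10 11 12
f 10 12 4
f 11 1 13
f 11 13 12
f 12 13 14
f 12 14 4
f 13 1 15
f 13 15 14
f 14 15 16
f 14 16 4
f 15 1 17
f 15 17 16
f 16 17 18
f 16 18 4
f 17 1 19
f 17 19 18
f 18 19 20
f 18 20 4
f 19 1 21
f 19 21 20
f 20 21 22
f 20 22 4
f 21 1 23
f 21 23 22
f 22 23 24
f 22 24 4
f 23 1 25
f 23 25 24
f 24 25 26
f 24 26 4
f 25 1 27
f 25 27 26
f 26 27 28
f 26 28 4
f 27 1 29
f 27 29 28
f 28 29 30
f 28 30 4
f 29 1 31
f 29 31 30
f 30 31 32
f 30 32 4
f 31 1 33
f 31 33 32
f 32 33 34
f 32 34 4
f 33 1 2
f 33 2 34
f 34 2 3
f 34 3 4
f 35 46 40
f 35 40 36
f 35 36 42
f 35 42 45
f 35 45 46
f 36 40 44
f 40 46 39
f 46 45 37
f 45 42 41
f 42 36 43
f 38 44 39
f 38 39 37
f 38 37 41
f 38 41 43
f 38 43 44
f 39 44 40
f 37 39 46
f 41 37 45
f 43 41 42
f 44 43 36
f 48 47 50
f 48 50 49
f 50 47 51
f 50 51 49
f 51 47 52
f 51 52 49
f 52 47 53
f 52 53 49
f 53 47 54
f 53 54 49
f 54 47 55
f 54 55 49
f 55 47 56
f 55 56 49
f 56 47 57
f 56 57 49
f 57 47 58
f 57 58 49
f 58 47 59
f 58 59 49
f 59 47 60
f 59 60 49
f 60 47 61
f 60 61 49
f 61 47 62
f 61 62 49
f 62 47 63
f 62 63 49
f 63 47 64
f 63 64 49
f 64 47 48
f 64 48 49
f 66 65 69
f 66 69 67
f 67 69 70
f 67 70 68
f 69 65 71
f 69 71 70
f 70 71 72
f 70 72 68
f 71 65 73
f 71 73 72
f 72 73 74
f 72 74 68
f 73 65 75
f 73 75 74
f 74 75 76
f 74 76 68
f 75 65 77
f 75 77 76
f 76 77 78
f 76 78 68
f 77 65 79
f 77 79 78
f 78 79 80
f 78 80 68
f 79 65 81
f 79 81 80
f 80 81 82
f 80 82 68
f 81 65 66
f 81 66 82
f 82 66 67
f 82 67 68
f 84 86 83
f 87 84 83
f 83 86 85
f 85 87 83
f 84 90 86
f 88 84 87
f 88 90 84
f 86 90 85
f 89 87 85
f 85 90 89
f 89 88 87
f 90 88 89



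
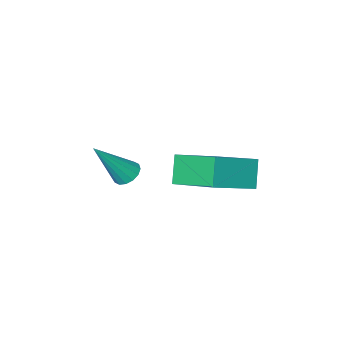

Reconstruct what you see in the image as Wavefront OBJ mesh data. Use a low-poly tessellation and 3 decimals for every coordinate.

v -0.24 -0.31 1.59
v 1.502 -0.201 2.364
v -0.712 1.515 2.394
v 1.03 1.624 3.169
v 0.17 0.236 0.591
v 1.912 0.345 1.366
v -0.302 2.061 1.396
v 1.44 2.17 2.17
v 1.856 -2.943 -0.151
v 2.222 -3.272 -0.459
v 3.064 -3.117 1.471
v 2.317 -2.99 -0.5
v 2.289 -2.696 -0.447
v 2.145 -2.468 -0.315
v 1.923 -2.367 -0.14
v 1.683 -2.421 0.033
v 1.49 -2.615 0.157
v 1.395 -2.896 0.198
v 1.423 -3.191 0.145
v 1.567 -3.419 0.013
v 1.789 -3.519 -0.162
v 2.028 -3.466 -0.335
f 2 4 1
f 5 2 1
f 1 4 3
f 3 5 1
f 2 8 4
f 6 2 5
f 6 8 2
f 4 8 3
f 7 5 3
f 3 8 7
f 7 6 5
f 8 6 7
f 10 9 12
f 10 12 11
f 12 9 13
f 12 13 11
f 13 9 14
f 13 14 11
f 14 9 15
f 14 15 11
f 15 9 16
f 15 16 11
f 16 9 17
f 16 17 11
f 17 9 18
f 17 18 11
f 18 9 19
f 18 19 11
f 19 9 20
f 19 20 11
f 20 9 21
f 20 21 11
f 21 9 22
f 21 22 11
f 22 9 10
f 22 10 11



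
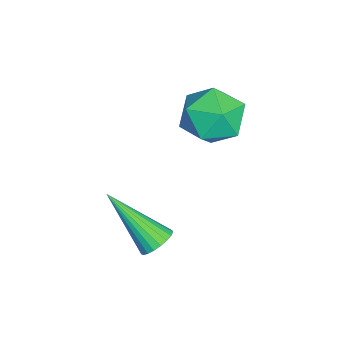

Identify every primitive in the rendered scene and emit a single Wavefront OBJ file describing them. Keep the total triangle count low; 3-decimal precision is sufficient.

v 3.864 1.48 -1.472
v 4.348 1.454 -1.283
v 3.276 0.16 -0.148
v 4.261 1.612 -1.164
v 4.106 1.748 -1.098
v 3.909 1.837 -1.097
v 3.704 1.864 -1.161
v 3.527 1.825 -1.278
v 3.408 1.726 -1.429
v 3.368 1.585 -1.588
v 3.413 1.425 -1.727
v 3.537 1.275 -1.821
v 3.717 1.16 -1.856
v 3.923 1.101 -1.824
v 4.118 1.107 -1.731
v 4.269 1.178 -1.594
v 4.35 1.3 -1.435
v 0.822 3.462 1.49
v 1.544 3.328 0.845
v 0.436 1.932 1.375
v 1.158 1.798 0.73
v 1.367 1.987 1.666
v 1.606 2.933 1.738
v 0.374 2.327 0.482
v 0.613 3.273 0.554
v 1.268 2.627 0.223
v 1.882 2.417 0.954
v 0.098 2.843 1.266
v 0.712 2.633 1.997
f 2 1 4
f 2 4 3
f 4 1 5
f 4 5 3
f 5 1 6
f 5 6 3
f 6 1 7
f 6 7 3
f 7 1 8
f 7 8 3
f 8 1 9
f 8 9 3
f 9 1 10
f 9 10 3
f 10 1 11
f 10 11 3
f 11 1 12
f 11 12 3
f 12 1 13
f 12 13 3
f 13 1 14
f 13 14 3
f 14 1 15
f 14 15 3
f 15 1 16
f 15 16 3
f 16 1 17
f 16 17 3
f 17 1 2
f 17 2 3
f 18 29 23
f 18 23 19
f 18 19 25
f 18 25 28
f 18 28 29
f 19 23 27
f 23 29 22
f 29 28 20
f 28 25 24
f 25 19 26
f 21 27 22
f 21 22 20
f 21 20 24
f 21 24 26
f 21 26 27
f 22 27 23
f 20 22 29
f 24 20 28
f 26 24 25
f 27 26 19



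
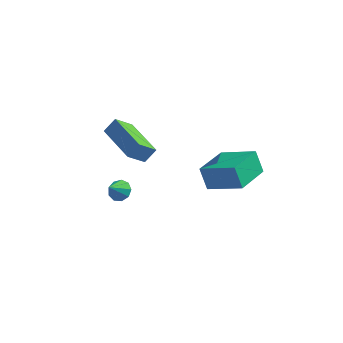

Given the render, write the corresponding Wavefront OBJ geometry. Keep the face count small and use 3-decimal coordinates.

v -2.602 -0.22 -0.71
v -2.208 0.153 -0.122
v -2.045 0.396 -1.475
v -1.65 0.769 -0.888
v -1.09 -1.689 -0.792
v -0.695 -1.316 -0.205
v -0.532 -1.073 -1.558
v -0.138 -0.7 -0.97
v 2.361 -1.698 -2.088
v 1.941 -1.406 -1.092
v 2.833 0.022 -2.395
v 2.413 0.315 -1.398
v 3.927 -1.995 -1.342
v 3.507 -1.702 -0.345
v 4.399 -0.274 -1.648
v 3.979 0.018 -0.652
v -1.13 -2.733 -2.161
v -0.658 -2.99 -2.216
v -1.39 -3.367 -1.419
v -0.625 -2.716 -1.97
v -0.828 -2.45 -1.813
v -1.173 -2.316 -1.819
v -1.497 -2.377 -1.985
v -1.65 -2.605 -2.233
v -1.559 -2.892 -2.447
v -1.268 -3.104 -2.527
v -0.912 -3.143 -2.436
f 2 4 1
f 5 2 1
f 1 4 3
f 3 5 1
f 2 8 4
f 6 2 5
f 6 8 2
f 4 8 3
f 7 5 3
f 3 8 7
f 7 6 5
f 8 6 7
f 10 12 9
f 13 10 9
f 9 12 11
f 11 13 9
f 10 16 12
f 14 10 13
f 14 16 10
f 12 16 11
f 15 13 11
f 11 16 15
f 15 14 13
f 16 14 15
f 18 17 20
f 18 20 19
f 20 17 21
f 20 21 19
f 21 17 22
f 21 22 19
f 22 17 23
f 22 23 19
f 23 17 24
f 23 24 19
f 24 17 25
f 24 25 19
f 25 17 26
f 25 26 19
f 26 17 27
f 26 27 19
f 27 17 18
f 27 18 19



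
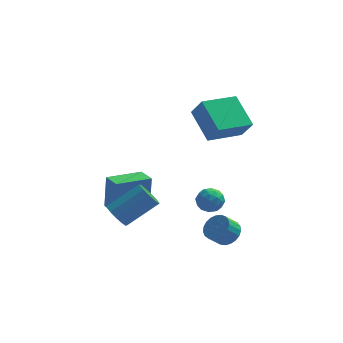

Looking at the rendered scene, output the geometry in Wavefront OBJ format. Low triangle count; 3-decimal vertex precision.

v 2.779 -1.229 2.887
v 3.367 -1.763 3.991
v 1.821 0.232 4.105
v 2.409 -0.302 5.209
v 4.451 0.082 2.631
v 5.039 -0.452 3.735
v 3.493 1.543 3.849
v 4.081 1.009 4.953
v -1.64 -3.555 -1.53
v -1.115 -3.69 -2.117
v 0.486 -2.941 -0.858
v -0.04 -2.805 -0.27
v -1.265 -3.269 -2.176
v 0.335 -2.52 -0.917
v -1.535 -2.939 -2.03
v 0.065 -2.19 -0.771
v -1.838 -2.805 -1.725
v -0.238 -2.055 -0.465
v -2.079 -2.908 -1.357
v -0.478 -2.158 -0.098
v -2.18 -3.217 -1.045
v -0.579 -2.467 0.214
v -2.11 -3.633 -0.886
v -0.509 -2.883 0.373
v -1.89 -4.024 -0.932
v -0.29 -3.275 0.327
v -1.592 -4.266 -1.167
v 0.009 -3.517 0.092
v -1.309 -4.283 -1.518
v 0.292 -3.533 -0.259
v -1.131 -4.068 -1.872
v 0.47 -3.318 -0.613
v 3.096 -2.742 -0.058
v 3.514 -3.195 0.434
v 2.666 -3.785 -0.654
v 3.084 -4.238 -0.162
v 2.461 -3.836 0.106
v 2.727 -3.191 0.474
v 3.453 -3.789 -0.694
v 3.719 -3.144 -0.326
v 3.735 -3.842 0.04
v 3.121 -3.871 0.535
v 3.059 -3.109 -0.755
v 2.445 -3.138 -0.26
v 3.343 -2.877 0.24
v 2.837 -4.103 -0.46
v 2.471 -3.867 -0.303
v 2.716 -4.133 -0.014
v 2.88 -2.875 0.264
v 3.126 -3.141 0.553
v 2.507 -3.518 0.36
v 3.054 -3.839 -0.773
v 3.3 -4.105 -0.484
v 3.464 -2.847 -0.206
v 3.709 -3.113 0.083
v 3.673 -3.462 -0.58
v 3.718 -3.524 0.298
v 3.465 -4.137 -0.052
v 3.683 -3.872 -0.365
v 3.839 -3.494 -0.149
v 3.358 -3.541 0.589
v 3.105 -4.154 0.238
v 2.739 -3.918 0.396
v 2.895 -3.539 0.613
v 3.488 -3.921 0.358
v 3.075 -2.826 -0.458
v 2.822 -3.439 -0.809
v 3.285 -3.441 -0.833
v 3.441 -3.062 -0.616
v 2.715 -2.843 -0.168
v 2.462 -3.456 -0.518
v 2.341 -3.486 -0.071
v 2.497 -3.108 0.145
v 2.692 -3.059 -0.578
v 3.977 -3.086 -2.796
v 4.601 -3.042 -2.266
v 4.027 -3.471 -1.554
v 3.403 -3.514 -2.084
v 4.443 -2.744 -2.214
v 3.869 -3.173 -1.502
v 4.205 -2.506 -2.263
v 3.63 -2.934 -1.551
v 3.927 -2.367 -2.404
v 3.352 -2.796 -1.692
v 3.657 -2.353 -2.612
v 3.083 -2.782 -1.901
v 3.443 -2.466 -2.853
v 2.869 -2.895 -2.141
v 3.322 -2.685 -3.083
v 2.748 -3.114 -2.372
v 3.314 -2.974 -3.264
v 2.739 -3.403 -2.553
v 3.42 -3.282 -3.364
v 2.846 -3.711 -2.653
v 3.623 -3.557 -3.366
v 3.048 -3.985 -2.654
v 3.887 -3.749 -3.269
v 3.312 -4.178 -2.557
v 4.167 -3.827 -3.09
v 3.592 -4.256 -2.379
v 4.413 -3.777 -2.86
v 3.839 -4.206 -2.149
v 4.585 -3.607 -2.619
v 4.011 -4.036 -1.908
v 4.651 -3.347 -2.409
v 4.077 -3.776 -1.698
v -2.025 -1.341 -2.784
v -1.941 -1.096 -0.741
v -2.663 -0.424 -2.868
v -2.579 -0.179 -0.824
v -0.301 -0.161 -2.996
v -0.217 0.084 -0.952
v -0.939 0.756 -3.079
v -0.855 1.001 -1.036
f 2 4 1
f 5 2 1
f 1 4 3
f 3 5 1
f 2 8 4
f 6 2 5
f 6 8 2
f 4 8 3
f 7 5 3
f 3 8 7
f 7 6 5
f 8 6 7
f 10 9 13
f 10 13 11
f 11 13 14
f 11 14 12
f 13 9 15
f 13 15 14
f 14 15 16
f 14 16 12
f 15 9 17
f 15 17 16
f 16 17 18
f 16 18 12
f 17 9 19
f 17 19 18
f 18 19 20
f 18 20 12
f 19 9 21
f 19 21 20
f 20 21 22
f 20 22 12
f 21 9 23
f 21 23 22
f 22 23 24
f 22 24 12
f 23 9 25
f 23 25 24
f 24 25 26
f 24 26 12
f 25 9 27
f 25 27 26
f 26 27 28
f 26 28 12
f 27 9 29
f 27 29 28
f 28 29 30
f 28 30 12
f 29 9 31
f 29 31 30
f 30 31 32
f 30 32 12
f 31 9 10
f 31 10 32
f 32 10 11
f 32 11 12
f 33 70 49
f 70 44 73
f 49 73 38
f 70 73 49
f 33 49 45
f 49 38 50
f 45 50 34
f 49 50 45
f 33 45 54
f 45 34 55
f 54 55 40
f 45 55 54
f 33 54 66
f 54 40 69
f 66 69 43
f 54 69 66
f 33 66 70
f 66 43 74
f 70 74 44
f 66 74 70
f 34 50 61
f 50 38 64
f 61 64 42
f 50 64 61
f 38 73 51
f 73 44 72
f 51 72 37
f 73 72 51
f 44 74 71
f 74 43 67
f 71 67 35
f 74 67 71
f 43 69 68
f 69 40 56
f 68 56 39
f 69 56 68
f 40 55 60
f 55 34 57
f 60 57 41
f 55 57 60
f 36 62 48
f 62 42 63
f 48 63 37
f 62 63 48
f 36 48 46
f 48 37 47
f 46 47 35
f 48 47 46
f 36 46 53
f 46 35 52
f 53 52 39
f 46 52 53
f 36 53 58
f 53 39 59
f 58 59 41
f 53 59 58
f 36 58 62
f 58 41 65
f 62 65 42
f 58 65 62
f 37 63 51
f 63 42 64
f 51 64 38
f 63 64 51
f 35 47 71
f 47 37 72
f 71 72 44
f 47 72 71
f 39 52 68
f 52 35 67
f 68 67 43
f 52 67 68
f 41 59 60
f 59 39 56
f 60 56 40
f 59 56 60
f 42 65 61
f 65 41 57
f 61 57 34
f 65 57 61
f 76 75 79
f 76 79 77
f 77 79 80
f 77 80 78
f 79 75 81
f 79 81 80
f 80 81 82
f 80 82 78
f 81 75 83
f 81 83 82
f 82 83 84
f 82 84 78
f 83 75 85
f 83 85 84
f 84 85 86
f 84 86 78
f 85 75 87
f 85 87 86
f 86 87 88
f 86 88 78
f 87 75 89
f 87 89 88
f 88 89 90
f 88 90 78
f 89 75 91
f 89 91 90
f 90 91 92
f 90 92 78
f 91 75 93
f 91 93 92
f 92 93 94
f 92 94 78
f 93 75 95
f 93 95 94
f 94 95 96
f 94 96 78
f 95 75 97
f 95 97 96
f 96 97 98
f 96 98 78
f 97 75 99
f 97 99 98
f 98 99 100
f 98 100 78
f 99 75 101
f 99 101 100
f 100 101 102
f 100 102 78
f 101 75 103
f 101 103 102
f 102 103 104
f 102 104 78
f 103 75 105
f 103 105 104
f 104 105 106
f 104 106 78
f 105 75 76
f 105 76 106
f 106 76 77
f 106 77 78
f 108 110 107
f 111 108 107
f 107 110 109
f 109 111 107
f 108 114 110
f 112 108 111
f 112 114 108
f 110 114 109
f 113 111 109
f 109 114 113
f 113 112 111
f 114 112 113



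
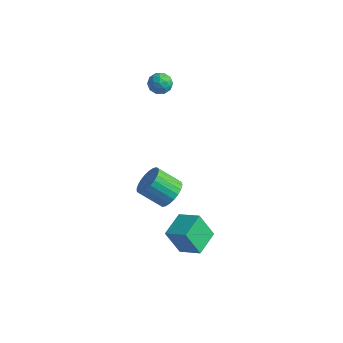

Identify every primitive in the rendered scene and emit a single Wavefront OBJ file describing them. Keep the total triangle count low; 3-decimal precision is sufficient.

v -0.563 -0.771 -3.017
v 0.014 -1.037 -2.467
v -1.041 -1.475 -1.573
v -1.617 -1.209 -2.123
v -0.031 -0.728 -2.368
v -1.086 -1.165 -1.474
v -0.157 -0.425 -2.368
v -1.211 -0.863 -1.474
v -0.344 -0.175 -2.467
v -1.399 -0.613 -1.573
v -0.565 -0.016 -2.65
v -1.619 -0.453 -1.756
v -0.785 0.028 -2.888
v -1.84 -0.409 -1.994
v -0.972 -0.049 -3.146
v -2.026 -0.487 -2.252
v -1.096 -0.237 -3.385
v -2.151 -0.674 -2.491
v -1.139 -0.505 -3.567
v -2.194 -0.943 -2.673
v -1.094 -0.815 -3.666
v -2.149 -1.252 -2.772
v -0.969 -1.117 -3.666
v -2.023 -1.555 -2.772
v -0.781 -1.367 -3.567
v -1.836 -1.805 -2.673
v -0.561 -1.527 -3.384
v -1.615 -1.964 -2.49
v -0.34 -1.571 -3.146
v -1.395 -2.008 -2.252
v -0.154 -1.493 -2.888
v -1.208 -1.931 -1.994
v -0.029 -1.306 -2.649
v -1.084 -1.743 -1.755
v 2.246 -4.219 -2.663
v 1.6 -4.461 -1.387
v 2.116 -2.888 -2.476
v 1.47 -3.13 -1.201
v 3.35 -4.19 -2.099
v 2.704 -4.432 -0.824
v 3.22 -2.859 -1.913
v 2.574 -3.101 -0.637
v -4.246 3.12 1.169
v -3.694 3.485 1.187
v -3.666 2.255 0.913
v -3.114 2.62 0.931
v -3.442 2.488 1.491
v -3.801 3.022 1.649
v -3.559 2.718 0.451
v -3.918 3.252 0.609
v -3.269 3.236 0.743
v -3.197 3.094 1.387
v -4.163 2.646 0.713
v -4.091 2.504 1.357
v -4.021 3.378 1.2
v -3.339 2.362 0.9
v -3.532 2.284 1.229
v -3.208 2.499 1.24
v -4.084 3.106 1.472
v -3.759 3.321 1.483
v -3.611 2.735 1.662
v -3.601 2.419 0.617
v -3.276 2.634 0.628
v -4.152 3.241 0.86
v -3.828 3.456 0.871
v -3.749 3.005 0.438
v -3.447 3.447 0.95
v -3.106 2.939 0.8
v -3.367 2.996 0.518
v -3.578 3.31 0.611
v -3.404 3.363 1.328
v -3.063 2.855 1.178
v -3.256 2.777 1.507
v -3.467 3.091 1.6
v -3.155 3.217 1.068
v -4.297 2.885 0.922
v -3.956 2.377 0.772
v -3.893 2.649 0.5
v -4.104 2.963 0.593
v -4.254 2.801 1.3
v -3.913 2.293 1.15
v -3.782 2.43 1.489
v -3.993 2.744 1.582
v -4.205 2.523 1.032
f 2 1 5
f 2 5 3
f 3 5 6
f 3 6 4
f 5 1 7
f 5 7 6
f 6 7 8
f 6 8 4
f 7 1 9
f 7 9 8
f 8 9 10
f 8 10 4
f 9 1 11
f 9 11 10
f 10 11 12
f 10 12 4
f 11 1 13
f 11 13 12
f 12 13 14
f 12 14 4
f 13 1 15
f 13 15 14
f 14 15 16
f 14 16 4
f 15 1 17
f 15 17 16
f 16 17 18
f 16 18 4
f 17 1 19
f 17 19 18
f 18 19 20
f 18 20 4
f 19 1 21
f 19 21 20
f 20 21 22
f 20 22 4
f 21 1 23
f 21 23 22
f 22 23 24
f 22 24 4
f 23 1 25
f 23 25 24
f 24 25 26
f 24 26 4
f 25 1 27
f 25 27 26
f 26 27 28
f 26 28 4
f 27 1 29
f 27 29 28
f 28 29 30
f 28 30 4
f 29 1 31
f 29 31 30
f 30 31 32
f 30 32 4
f 31 1 33
f 31 33 32
f 32 33 34
f 32 34 4
f 33 1 2
f 33 2 34
f 34 2 3
f 34 3 4
f 36 38 35
f 39 36 35
f 35 38 37
f 37 39 35
f 36 42 38
f 40 36 39
f 40 42 36
f 38 42 37
f 41 39 37
f 37 42 41
f 41 40 39
f 42 40 41
f 43 80 59
f 80 54 83
f 59 83 48
f 80 83 59
f 43 59 55
f 59 48 60
f 55 60 44
f 59 60 55
f 43 55 64
f 55 44 65
f 64 65 50
f 55 65 64
f 43 64 76
f 64 50 79
f 76 79 53
f 64 79 76
f 43 76 80
f 76 53 84
f 80 84 54
f 76 84 80
f 44 60 71
f 60 48 74
f 71 74 52
f 60 74 71
f 48 83 61
f 83 54 82
f 61 82 47
f 83 82 61
f 54 84 81
f 84 53 77
f 81 77 45
f 84 77 81
f 53 79 78
f 79 50 66
f 78 66 49
f 79 66 78
f 50 65 70
f 65 44 67
f 70 67 51
f 65 67 70
f 46 72 58
f 72 52 73
f 58 73 47
f 72 73 58
f 46 58 56
f 58 47 57
f 56 57 45
f 58 57 56
f 46 56 63
f 56 45 62
f 63 62 49
f 56 62 63
f 46 63 68
f 63 49 69
f 68 69 51
f 63 69 68
f 46 68 72
f 68 51 75
f 72 75 52
f 68 75 72
f 47 73 61
f 73 52 74
f 61 74 48
f 73 74 61
f 45 57 81
f 57 47 82
f 81 82 54
f 57 82 81
f 49 62 78
f 62 45 77
f 78 77 53
f 62 77 78
f 51 69 70
f 69 49 66
f 70 66 50
f 69 66 70
f 52 75 71
f 75 51 67
f 71 67 44
f 75 67 71

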